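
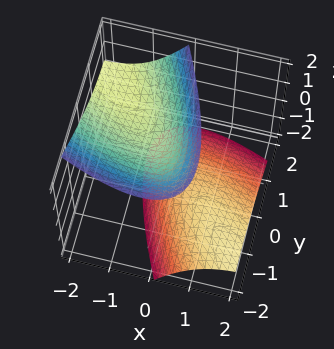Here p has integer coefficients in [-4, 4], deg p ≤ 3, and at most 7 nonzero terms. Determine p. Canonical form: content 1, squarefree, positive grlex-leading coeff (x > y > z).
x^2 + 2*x*y + 2*x*z + y^2 - z^2 + 1

First, I count 2 distinct pieces.
Then, degree: a generic line meets the surface in up to 2 points, so deg p = 2.
Next, from the visible intercepts: the surface avoids every integer y-axis point in the box; among the integer gridlines, it crosses the z-axis at z ∈ {-1, 1}; no x-intercept at any integer in the box.
Finally, together with the visible shape, these determine p as stated.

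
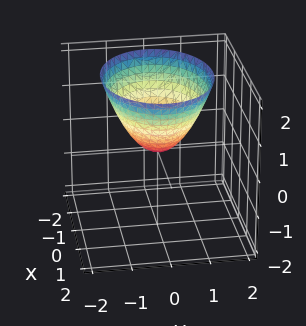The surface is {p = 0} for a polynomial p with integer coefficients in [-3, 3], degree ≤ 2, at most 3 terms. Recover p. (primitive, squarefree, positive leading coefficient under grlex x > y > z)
2*x^2 + 3*y^2 - 3*z

1. Degree: a single bowl opening along one axis; a quadric, so deg p = 2.
2. Symmetries: it's symmetric under y → −y, forcing even powers of y; the x ↦ −x reflection is a symmetry, so x appears only in even powers.
3. Against the integer gridlines: it meets the y-axis at y = 0 (among the integer gridlines); it crosses the z-axis at the gridline z = 0; it meets the x-axis at x = 0 (among the integer gridlines).
4. Matching integer coefficients to the picture gives p.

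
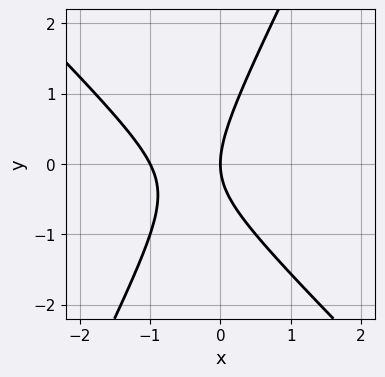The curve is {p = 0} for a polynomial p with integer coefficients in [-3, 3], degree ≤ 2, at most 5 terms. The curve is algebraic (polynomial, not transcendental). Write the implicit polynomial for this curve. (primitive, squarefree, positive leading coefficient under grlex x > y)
2*x^2 + x*y - y^2 + 2*x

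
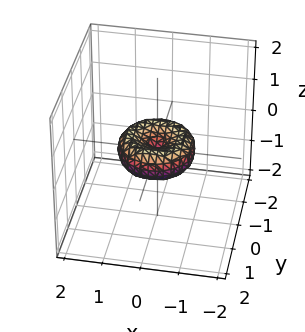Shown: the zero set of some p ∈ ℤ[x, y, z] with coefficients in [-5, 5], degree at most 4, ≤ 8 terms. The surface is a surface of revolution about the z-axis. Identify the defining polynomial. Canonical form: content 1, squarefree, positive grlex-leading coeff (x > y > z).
Degree: the shape is more complex than any degree-3 surface, so deg p = 4.
Symmetries: every cross-section ⟂ z is a circle, so x, y appear only via x² + y².
Reading off the gridlines: the y-axis gridline crossings are at y ∈ {-1, 0, 1}; one z-axis crossing is at z = 0; among the integer gridlines, it crosses the x-axis at x ∈ {-1, 0, 1}.
These observations pin down the coefficients.

2*x^4 + 4*x^2*y^2 + 2*y^4 - 2*x^2 - 2*y^2 + 3*z^2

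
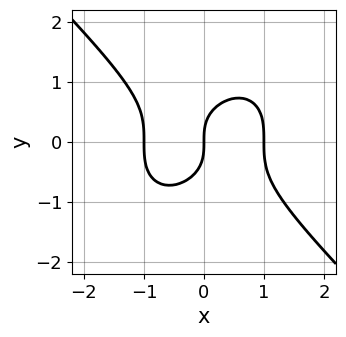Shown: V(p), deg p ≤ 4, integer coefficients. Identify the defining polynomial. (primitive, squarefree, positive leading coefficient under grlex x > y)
x^3 + y^3 - x

(a) The degree is 3 — a generic line meets the curve in up to 3 points.
(b) Checking where it meets the axes: one y-axis crossing is at y = 0; the x-axis gridline crossings are at x ∈ {-1, 0, 1}.
(c) Fitting integer coefficients to these (and the overall shape) gives p.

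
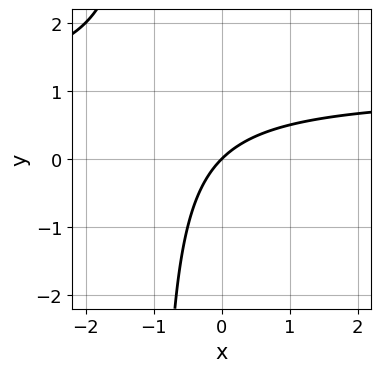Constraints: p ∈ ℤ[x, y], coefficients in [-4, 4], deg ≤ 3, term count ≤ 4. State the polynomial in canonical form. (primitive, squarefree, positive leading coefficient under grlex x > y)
(a) deg p = 2.
(b) Against the integer gridlines: one x-axis crossing is at x = 0; it meets the y-axis at y = 0 (among the integer gridlines).
(c) Assembling these constraints gives the stated polynomial.

x*y - x + y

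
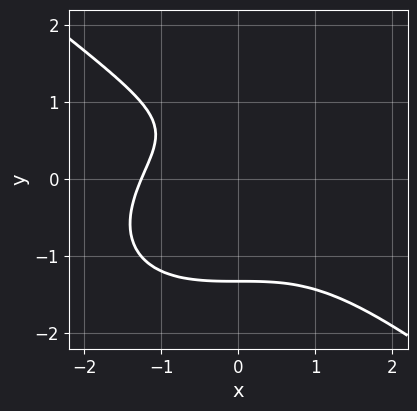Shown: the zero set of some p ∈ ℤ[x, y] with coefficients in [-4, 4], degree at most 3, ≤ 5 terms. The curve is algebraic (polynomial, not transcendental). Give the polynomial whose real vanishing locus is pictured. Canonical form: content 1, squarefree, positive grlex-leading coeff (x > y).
x^3 + 2*y^3 - 2*y + 2

1. The degree is 3 — no degree-2 curve has this shape.
2. Matching integer coefficients to the picture gives p.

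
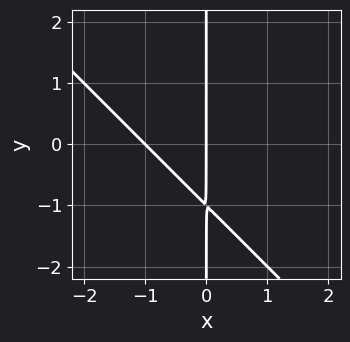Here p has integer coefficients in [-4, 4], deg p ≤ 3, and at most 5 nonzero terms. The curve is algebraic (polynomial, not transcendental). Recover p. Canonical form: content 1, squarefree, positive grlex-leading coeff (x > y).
1. Degree: a generic line meets the curve in up to 2 points, so deg p = 2.
2. Checking where it meets the axes: the x-axis gridline crossings are at x ∈ {-1, 0}; every point of the y-axis in the box is on the curve.
3. Together with the visible shape, these determine p as stated.

x^2 + x*y + x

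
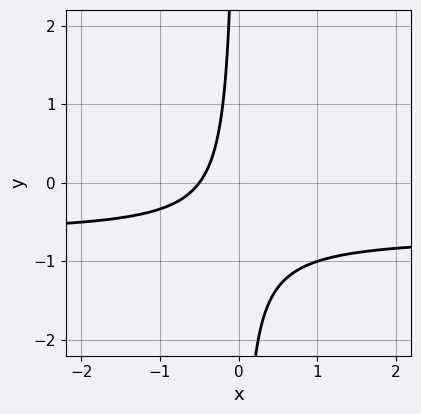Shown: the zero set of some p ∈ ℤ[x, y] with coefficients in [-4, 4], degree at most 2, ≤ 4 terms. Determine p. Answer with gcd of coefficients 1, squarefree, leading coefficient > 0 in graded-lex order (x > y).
3*x*y + 2*x + 1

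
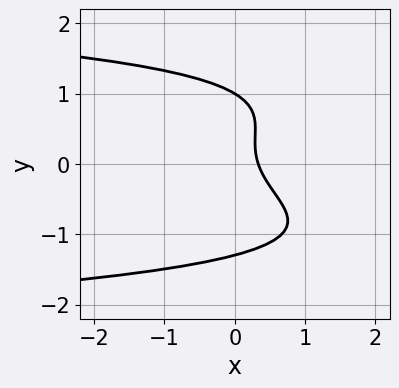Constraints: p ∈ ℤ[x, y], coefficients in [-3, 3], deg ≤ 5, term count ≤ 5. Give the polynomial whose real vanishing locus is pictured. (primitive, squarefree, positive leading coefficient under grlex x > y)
(a) deg p = 4. A generic line meets the curve in up to 4 points.
(b) From the visible intercepts: one y-axis crossing is at y = 1.
(c) Matching integer coefficients to the picture gives p.

2*y^4 - 2*y^2 + 3*x + y - 1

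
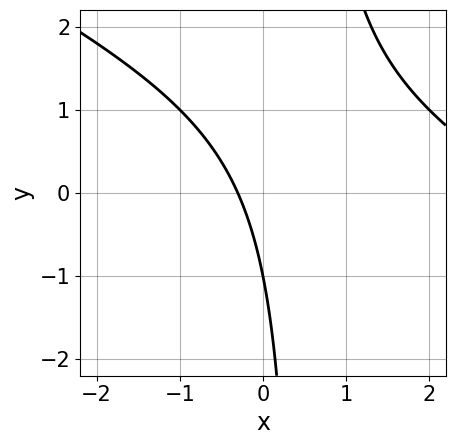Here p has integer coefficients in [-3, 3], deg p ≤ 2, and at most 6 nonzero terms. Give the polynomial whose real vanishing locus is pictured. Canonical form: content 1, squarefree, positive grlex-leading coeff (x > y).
Degree: a generic line meets the curve in up to 2 points, so deg p = 2.
Observable constraints: it meets the y-axis at y = -1 (among the integer gridlines).
The integer polynomial consistent with all of this is the stated p.

x^2 + 2*x*y - 3*x - y - 1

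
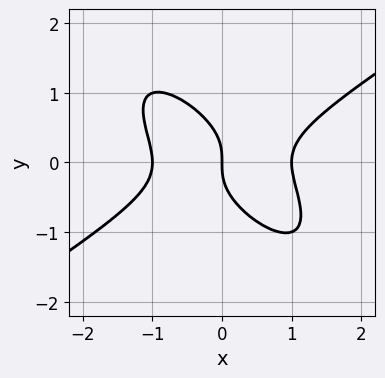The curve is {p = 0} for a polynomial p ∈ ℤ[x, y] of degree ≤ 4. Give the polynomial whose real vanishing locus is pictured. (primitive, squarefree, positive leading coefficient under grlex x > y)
(a) deg p = 3. The shape is more complex than any degree-2 curve.
(b) Observable constraints: among the integer gridlines, it crosses the x-axis at x ∈ {-1, 0, 1}; it meets the y-axis at y = 0 (among the integer gridlines).
(c) Together with the visible shape, these determine p as stated.

2*x^3 - 3*x*y^2 - 3*y^3 - 2*x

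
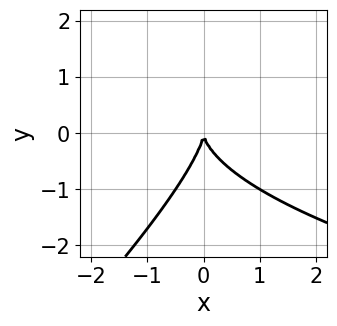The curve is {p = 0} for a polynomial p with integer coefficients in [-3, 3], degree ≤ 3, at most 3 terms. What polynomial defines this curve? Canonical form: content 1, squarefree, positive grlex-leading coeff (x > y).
The degree is 3 — no degree-2 curve has this shape.
Reading off the gridlines: it crosses the y-axis at the gridline y = 0; it crosses the x-axis at the gridline x = 0.
Solving for integer coefficients yields p as stated.

x*y^2 - y^3 - 2*x^2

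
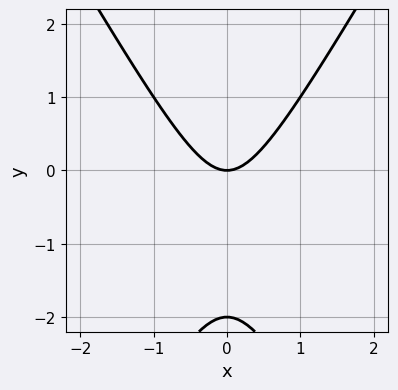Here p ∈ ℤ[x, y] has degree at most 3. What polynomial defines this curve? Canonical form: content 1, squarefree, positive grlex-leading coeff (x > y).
1. deg p = 2. No degree-1 curve has this shape.
2. Symmetries: the x ↦ −x reflection is a symmetry, so x appears only in even powers.
3. From the visible intercepts: it crosses the x-axis at the gridline x = 0; among the integer gridlines, it crosses the y-axis at y ∈ {-2, 0}.
4. Assembling these constraints gives the stated polynomial.

3*x^2 - y^2 - 2*y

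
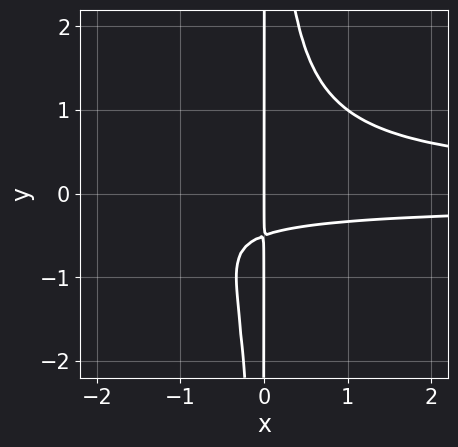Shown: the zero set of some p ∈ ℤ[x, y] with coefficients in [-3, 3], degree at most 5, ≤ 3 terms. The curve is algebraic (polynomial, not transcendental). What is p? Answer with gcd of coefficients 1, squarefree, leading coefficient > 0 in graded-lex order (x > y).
3*x^2*y^2 - 2*x*y - x

First, the degree is 4 — a generic line meets the curve in up to 4 points.
Next, from the visible intercepts: it crosses the x-axis at the gridline x = 0; the visible y-axis segment lies entirely on the curve.
Finally, the integer polynomial consistent with all of this is the stated p.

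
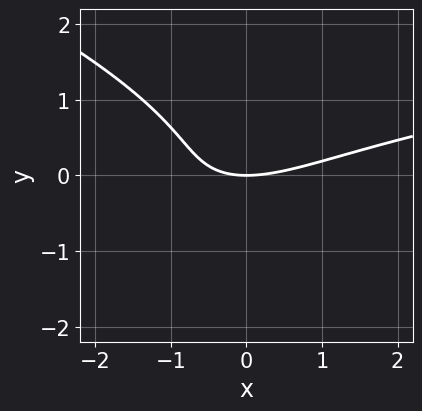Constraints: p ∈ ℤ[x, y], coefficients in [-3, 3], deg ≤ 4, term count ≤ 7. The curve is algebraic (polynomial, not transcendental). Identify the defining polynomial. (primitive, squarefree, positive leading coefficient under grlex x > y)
x*y^2 + 3*y^3 - x^2 + 2*x*y + 3*y

1. Degree: a generic line meets the curve in up to 3 points, so deg p = 3.
2. Reading off the gridlines: one x-axis crossing is at x = 0; it meets the y-axis at y = 0 (among the integer gridlines).
3. These observations pin down the coefficients.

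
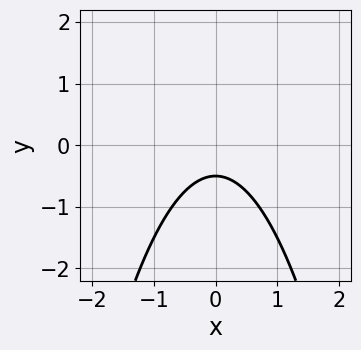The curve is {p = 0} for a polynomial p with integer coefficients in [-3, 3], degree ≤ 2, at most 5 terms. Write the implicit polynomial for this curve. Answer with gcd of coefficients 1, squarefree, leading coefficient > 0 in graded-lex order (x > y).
The degree is 2 — a generic line meets the curve in up to 2 points.
Symmetries: it's symmetric under x → −x, forcing even powers of x.
From the visible intercepts: it misses every integer gridline on the x-axis.
Together with the visible shape, these determine p as stated.

2*x^2 + 2*y + 1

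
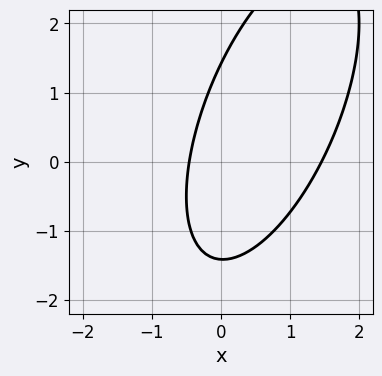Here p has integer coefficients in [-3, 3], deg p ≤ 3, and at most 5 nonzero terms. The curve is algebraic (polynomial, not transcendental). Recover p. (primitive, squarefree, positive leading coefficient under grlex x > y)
(a) deg p = 2. The shape is more complex than any degree-1 curve.
(b) The integer polynomial consistent with all of this is the stated p.

3*x^2 - 2*x*y + y^2 - 3*x - 2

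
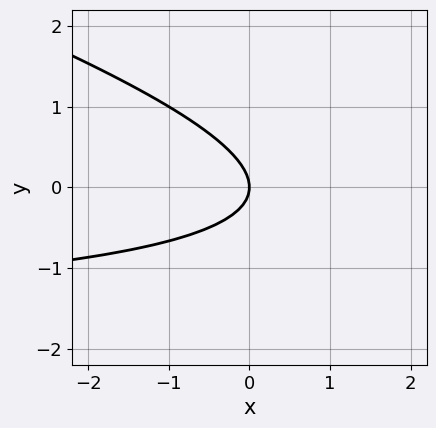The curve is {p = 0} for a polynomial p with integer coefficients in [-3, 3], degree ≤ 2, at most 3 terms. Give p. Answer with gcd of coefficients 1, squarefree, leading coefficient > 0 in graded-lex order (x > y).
x*y + 3*y^2 + 2*x

The degree is 2 — a generic line meets the curve in up to 2 points.
From the visible intercepts: one x-axis crossing is at x = 0; it meets the y-axis at y = 0 (among the integer gridlines).
Putting this together gives p.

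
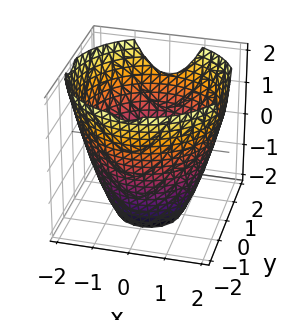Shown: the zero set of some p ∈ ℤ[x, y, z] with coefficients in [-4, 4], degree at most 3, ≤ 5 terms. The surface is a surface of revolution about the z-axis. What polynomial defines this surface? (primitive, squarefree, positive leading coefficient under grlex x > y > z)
(a) The degree is 2 — the shape is more complex than any degree-1 surface.
(b) Symmetries: every cross-section ⟂ z is a circle, so x, y appear only via x² + y².
(c) Against the integer gridlines: a circular section at z = -1 has radius between 1 and 2; the surface avoids every integer z-axis point in the box.
(d) Fitting integer coefficients to these (and the overall shape) gives p.

x^2 + y^2 - z - 3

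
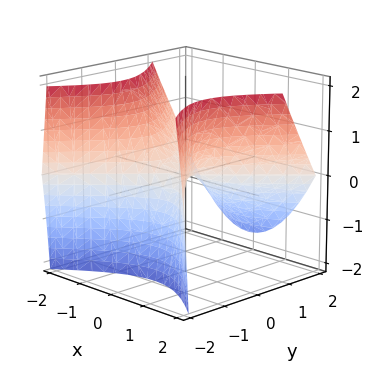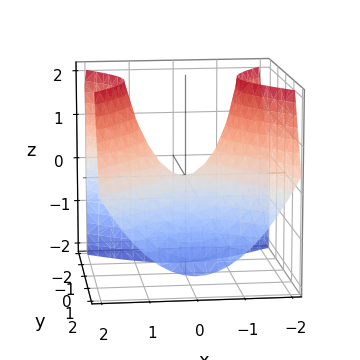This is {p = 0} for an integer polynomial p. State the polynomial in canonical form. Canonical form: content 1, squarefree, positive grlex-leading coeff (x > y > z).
(a) deg p = 2. No degree-1 surface has this shape.
(b) Observable constraints: it meets the z-axis at z = 0 (among the integer gridlines); it meets the x-axis at x = 0 (among the integer gridlines); one y-axis crossing is at y = 0.
(c) Solving for integer coefficients yields p as stated.

3*x^2 - 3*y^2 - 2*y*z - 3*z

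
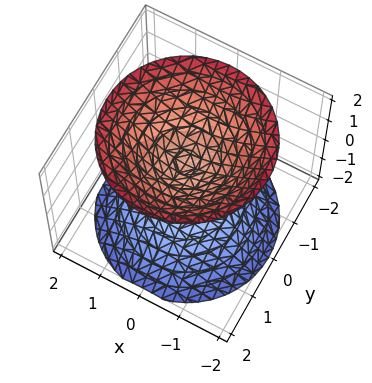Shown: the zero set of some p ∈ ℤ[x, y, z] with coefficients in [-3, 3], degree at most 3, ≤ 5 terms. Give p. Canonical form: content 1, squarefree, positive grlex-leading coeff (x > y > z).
2*x^2 + 2*y^2 - 2*z^2 + 1

(a) There are 2 components. They look like related sheets of one shape, so recover p as a whole.
(b) Degree: a generic line meets the surface in up to 2 points, so deg p = 2.
(c) Symmetries: rotational symmetry about the z-axis ⇒ p depends on x, y only through x² + y².
(d) From the visible intercepts: a circular section at z = -2 has radius between 1 and 2; it misses every integer gridline on the y-axis; the surface avoids every integer x-axis point in the box.
(e) Putting this together gives p.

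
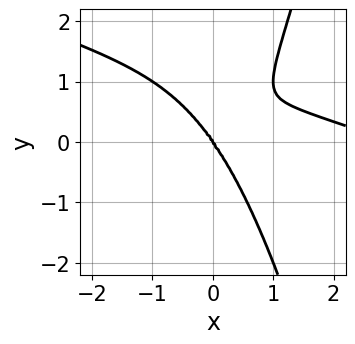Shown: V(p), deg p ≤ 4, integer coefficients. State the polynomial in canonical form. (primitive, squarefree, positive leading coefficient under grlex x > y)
x^4 + 3*x^3*y - 3*x^3 - y^3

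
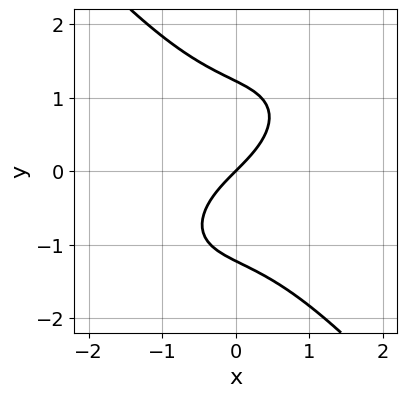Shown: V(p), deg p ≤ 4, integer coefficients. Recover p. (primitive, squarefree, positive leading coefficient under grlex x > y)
1. deg p = 3.
2. Against the integer gridlines: it crosses the x-axis at the gridline x = 0; one y-axis crossing is at y = 0.
3. Fitting integer coefficients to these (and the overall shape) gives p.

2*x^3 - x^2*y + 2*y^3 + 3*x - 3*y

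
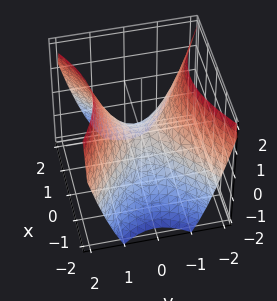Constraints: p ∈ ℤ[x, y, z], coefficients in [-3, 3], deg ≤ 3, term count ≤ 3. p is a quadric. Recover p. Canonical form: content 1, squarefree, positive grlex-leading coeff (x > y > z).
Degree: a hyperbolic paraboloid; a quadric, so deg p = 2.
Symmetries: it's symmetric under x → −x, forcing even powers of x; it's symmetric under y → −y, forcing even powers of y.
From the visible intercepts: one y-axis crossing is at y = 0; one z-axis crossing is at z = 0; it meets the x-axis at x = 0 (among the integer gridlines).
Solving for integer coefficients yields p as stated.

2*x^2 - 3*y^2 + 3*z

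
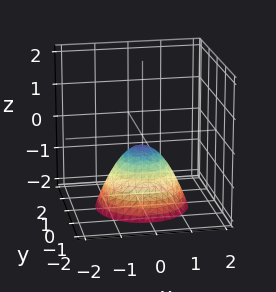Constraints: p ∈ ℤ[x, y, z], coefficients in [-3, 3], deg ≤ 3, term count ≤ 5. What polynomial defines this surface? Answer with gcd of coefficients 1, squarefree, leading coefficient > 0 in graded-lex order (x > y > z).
3*x^2 + 3*y^2 + 3*z + 1

deg p = 2.
By symmetry, the z-axis is an axis of rotation, so x and y enter only as x² + y².
Checking where it meets the axes: a circular section at z = -2 has radius between 1 and 2; it misses every integer gridline on the y-axis; the surface avoids every integer x-axis point in the box.
Matching integer coefficients to the picture gives p.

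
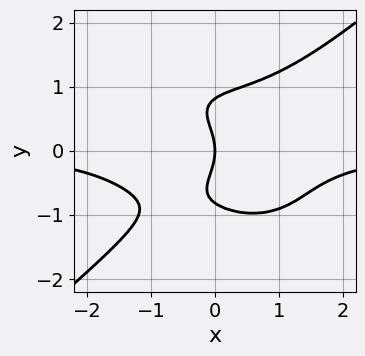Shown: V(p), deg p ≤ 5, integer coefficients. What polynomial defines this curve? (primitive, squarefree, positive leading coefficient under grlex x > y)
2*x^3*y - 3*y^4 - x*y^2 + 2*y^2 + 3*x

(a) Degree: the shape is more complex than any degree-3 curve, so deg p = 4.
(b) Observable constraints: it meets the y-axis at y = 0 (among the integer gridlines); it meets the x-axis at x = 0 (among the integer gridlines).
(c) Assembling these constraints gives the stated polynomial.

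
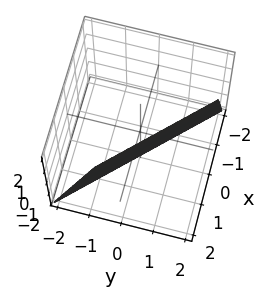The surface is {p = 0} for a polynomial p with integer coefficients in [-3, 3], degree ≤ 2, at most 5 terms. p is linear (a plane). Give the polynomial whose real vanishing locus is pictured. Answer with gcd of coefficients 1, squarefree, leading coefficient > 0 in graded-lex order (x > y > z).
(a) The degree is 1 — the surface is flat (a plane).
(b) Reading off the gridlines: it crosses the z-axis at the gridline z = -2.
(c) Putting this together gives p.

3*x + 3*y - z - 2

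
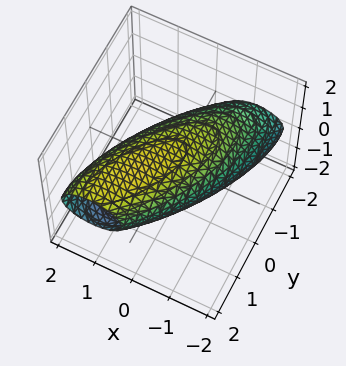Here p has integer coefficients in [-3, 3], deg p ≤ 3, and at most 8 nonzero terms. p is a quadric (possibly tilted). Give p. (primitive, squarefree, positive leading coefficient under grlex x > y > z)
2*x^2 - 2*x*y + y^2 - y*z + 3*z^2 - 3

(a) deg p = 2. No degree-1 surface has this shape.
(b) Observable constraints: among the integer gridlines, it crosses the z-axis at z ∈ {-1, 1}.
(c) Putting this together gives p.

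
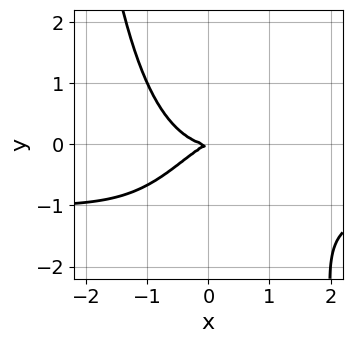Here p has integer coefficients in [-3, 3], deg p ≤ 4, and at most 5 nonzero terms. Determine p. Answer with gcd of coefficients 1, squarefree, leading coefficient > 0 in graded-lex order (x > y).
First, the degree is 4 — a generic line meets the curve in up to 4 points.
Then, from the visible intercepts: it crosses the x-axis at the gridline x = 0; it crosses the y-axis at the gridline y = 0.
Finally, solving for integer coefficients yields p as stated.

2*x^3*y + 2*x^3 - x*y + 3*y^2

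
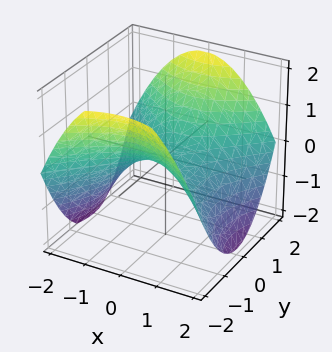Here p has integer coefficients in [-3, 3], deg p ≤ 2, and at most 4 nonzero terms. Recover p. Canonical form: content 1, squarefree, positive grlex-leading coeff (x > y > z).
1. deg p = 2. A saddle surface; a quadric.
2. Symmetries: it's symmetric under x → −x, forcing even powers of x; it's symmetric under y → −y, forcing even powers of y.
3. Checking where it meets the axes: one z-axis crossing is at z = 0; it meets the x-axis at x = 0 (among the integer gridlines); it meets the y-axis at y = 0 (among the integer gridlines).
4. The integer polynomial consistent with all of this is the stated p.

x^2 - y^2 + 2*z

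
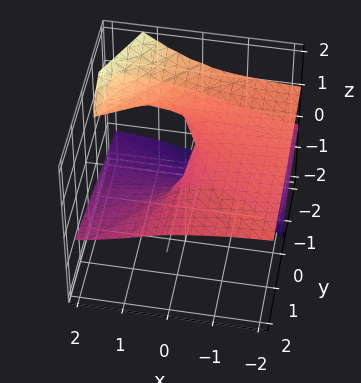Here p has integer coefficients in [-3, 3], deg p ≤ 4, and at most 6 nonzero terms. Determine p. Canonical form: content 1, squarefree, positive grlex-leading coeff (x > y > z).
3*x*z^2 - 3*z^3 - 3*y*z - 2*x + y

(a) The degree is 3 — a generic line meets the surface in up to 3 points.
(b) Checking where it meets the axes: it meets the x-axis at x = 0 (among the integer gridlines); it meets the y-axis at y = 0 (among the integer gridlines); it meets the z-axis at z = 0 (among the integer gridlines).
(c) Putting this together gives p.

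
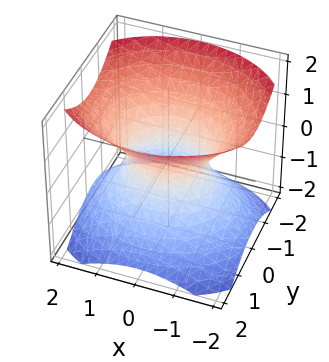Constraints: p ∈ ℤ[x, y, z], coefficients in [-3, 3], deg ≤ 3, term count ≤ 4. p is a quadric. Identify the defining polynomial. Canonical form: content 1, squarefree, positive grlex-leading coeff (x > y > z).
(a) deg p = 2. An hourglass — one-sheet hyperboloid; a quadric.
(b) Symmetries: it's symmetric under x → −x, forcing even powers of x; the z ↦ −z reflection is a symmetry, so z appears only in even powers; it's symmetric under y → −y, forcing even powers of y.
(c) Observable constraints: the surface avoids every integer z-axis point in the box; the x-axis gridline crossings are at x ∈ {-1, 1}.
(d) Fitting integer coefficients to these (and the overall shape) gives p.

2*x^2 + 3*y^2 - 3*z^2 - 2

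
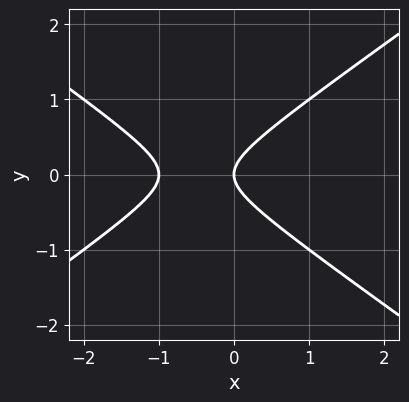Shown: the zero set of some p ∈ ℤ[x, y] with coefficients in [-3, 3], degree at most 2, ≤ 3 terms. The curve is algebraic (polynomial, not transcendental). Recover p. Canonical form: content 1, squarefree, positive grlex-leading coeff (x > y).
First, the degree is 2 — no degree-1 curve has this shape.
Then, symmetries: mirror symmetry y ↦ −y ⇒ only even powers of y.
Next, observable constraints: among the integer gridlines, it crosses the x-axis at x ∈ {-1, 0}; it crosses the y-axis at the gridline y = 0.
Finally, putting this together gives p.

x^2 - 2*y^2 + x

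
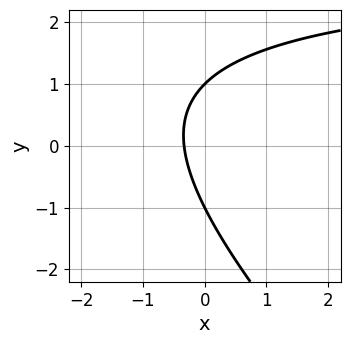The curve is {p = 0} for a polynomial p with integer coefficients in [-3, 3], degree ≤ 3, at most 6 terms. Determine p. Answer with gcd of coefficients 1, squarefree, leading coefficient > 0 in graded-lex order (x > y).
x*y + y^2 - 3*x - 1

(a) deg p = 2.
(b) Checking where it meets the axes: among the integer gridlines, it crosses the y-axis at y ∈ {-1, 1}.
(c) Fitting integer coefficients to these (and the overall shape) gives p.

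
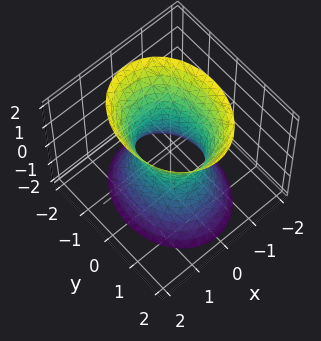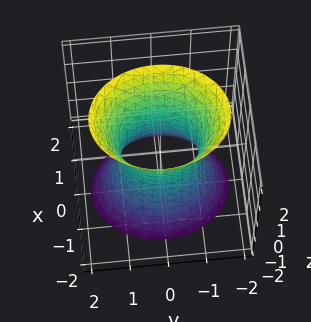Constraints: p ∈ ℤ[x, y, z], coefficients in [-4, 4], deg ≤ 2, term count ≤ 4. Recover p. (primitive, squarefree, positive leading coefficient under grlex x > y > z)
(a) The degree is 2 — an hourglass — one-sheet hyperboloid; a quadric.
(b) Symmetries: mirror symmetry z ↦ −z ⇒ only even powers of z; the x ↦ −x reflection is a symmetry, so x appears only in even powers; the y ↦ −y reflection is a symmetry, so y appears only in even powers.
(c) Checking where it meets the axes: among the integer gridlines, it crosses the y-axis at y ∈ {-1, 1}; it misses every integer gridline on the z-axis.
(d) Matching integer coefficients to the picture gives p.

3*x^2 + 2*y^2 - z^2 - 2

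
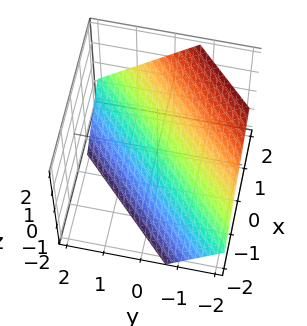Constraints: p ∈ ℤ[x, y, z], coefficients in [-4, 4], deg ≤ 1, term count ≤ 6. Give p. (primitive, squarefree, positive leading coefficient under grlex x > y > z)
3*x - 3*y - 3*z - 2

1. deg p = 1.
2. Solving for integer coefficients yields p as stated.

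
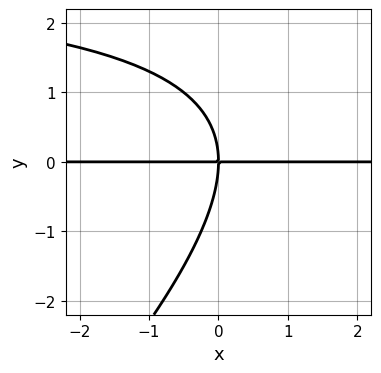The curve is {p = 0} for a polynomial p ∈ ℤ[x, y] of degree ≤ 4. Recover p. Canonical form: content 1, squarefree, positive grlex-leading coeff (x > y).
(a) The degree is 3 — no degree-2 curve has this shape.
(b) From the axis intercepts and sections: it meets the y-axis at y = 0 (among the integer gridlines); every point of the x-axis in the box is on the curve.
(c) Assembling these constraints gives the stated polynomial.

x*y^2 - y^3 - 3*x*y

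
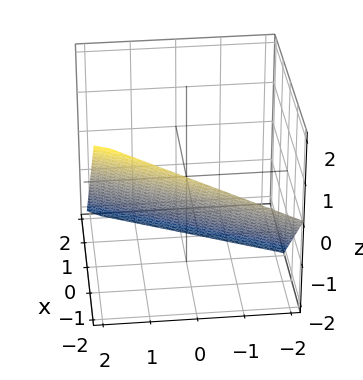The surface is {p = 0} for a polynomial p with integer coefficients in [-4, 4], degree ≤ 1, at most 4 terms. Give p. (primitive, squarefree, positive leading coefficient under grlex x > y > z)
(a) deg p = 1. The surface is flat (a plane).
(b) From the axis intercepts and sections: one y-axis crossing is at y = 2; it meets the x-axis at x = -1 (among the integer gridlines).
(c) These observations pin down the coefficients. Check: (0, 0, -1) on the z-axis lies on the surface, and p(0, 0, -1) = 0. ✓

2*x - y + 2*z + 2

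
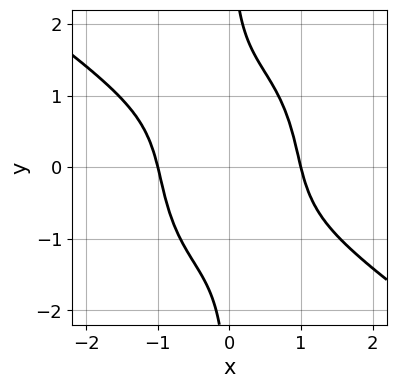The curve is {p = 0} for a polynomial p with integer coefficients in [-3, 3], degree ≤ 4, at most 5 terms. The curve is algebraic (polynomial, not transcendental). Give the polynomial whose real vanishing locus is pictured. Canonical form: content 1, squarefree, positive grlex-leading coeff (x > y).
3*x^4 + 3*x^3*y + 2*x*y^3 - 3

deg p = 4. A generic line meets the curve in up to 4 points.
Checking where it meets the axes: among the integer gridlines, it crosses the x-axis at x ∈ {-1, 1}; no y-intercept at any integer in the box.
Together with the visible shape, these determine p as stated.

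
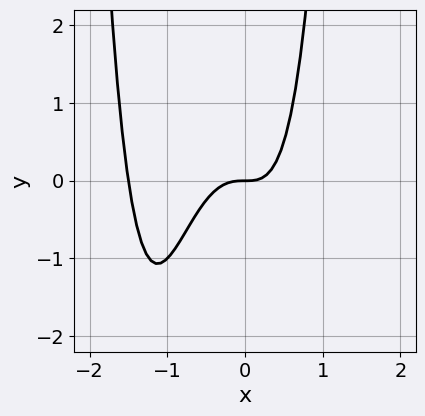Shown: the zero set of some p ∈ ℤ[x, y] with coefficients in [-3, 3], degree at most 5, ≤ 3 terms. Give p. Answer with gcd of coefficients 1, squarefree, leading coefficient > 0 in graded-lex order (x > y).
(a) Degree: the shape is more complex than any degree-3 curve, so deg p = 4.
(b) Against the integer gridlines: it crosses the y-axis at the gridline y = 0; it meets the x-axis at x = 0 (among the integer gridlines).
(c) Together with the visible shape, these determine p as stated.

2*x^4 + 3*x^3 - y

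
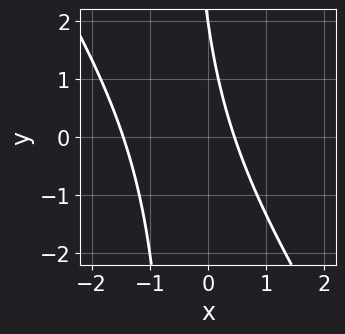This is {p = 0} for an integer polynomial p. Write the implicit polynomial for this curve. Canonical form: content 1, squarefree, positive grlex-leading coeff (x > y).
The degree is 2 — no degree-1 curve has this shape.
Reading off the gridlines: it meets the y-axis at y = 2 (among the integer gridlines).
Solving for integer coefficients yields p as stated.

3*x^2 + 2*x*y + 3*x + y - 2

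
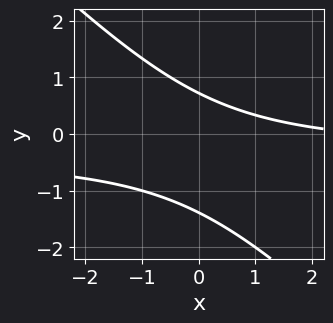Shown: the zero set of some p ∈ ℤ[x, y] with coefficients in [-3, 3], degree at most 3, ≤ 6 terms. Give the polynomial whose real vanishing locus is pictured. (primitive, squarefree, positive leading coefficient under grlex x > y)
1. Degree: a generic line meets the curve in up to 2 points, so deg p = 2.
2. Reading off the gridlines: no x-intercept at any integer in the box.
3. Matching integer coefficients to the picture gives p.

3*x*y + 3*y^2 + x + 2*y - 3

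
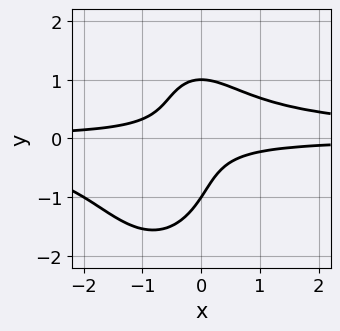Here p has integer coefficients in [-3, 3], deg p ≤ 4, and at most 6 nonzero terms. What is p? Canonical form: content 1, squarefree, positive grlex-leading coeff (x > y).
(a) The degree is 4 — the shape is more complex than any degree-3 curve.
(b) Against the integer gridlines: the curve avoids every integer x-axis point in the box; among the integer gridlines, it crosses the y-axis at y ∈ {-1, 1}.
(c) The integer polynomial consistent with all of this is the stated p.

3*x^2*y^2 + y^4 + 3*x*y^2 - 3*x*y - 1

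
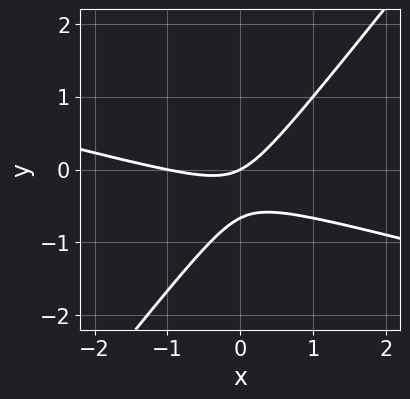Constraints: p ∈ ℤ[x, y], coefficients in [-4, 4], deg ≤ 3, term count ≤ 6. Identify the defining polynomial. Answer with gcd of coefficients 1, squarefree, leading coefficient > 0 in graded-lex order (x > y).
x^2 + 3*x*y - 3*y^2 + x - 2*y

(a) Degree: the shape is more complex than any degree-1 curve, so deg p = 2.
(b) From the axis intercepts and sections: it meets the y-axis at y = 0 (among the integer gridlines); among the integer gridlines, it crosses the x-axis at x ∈ {-1, 0}.
(c) Fitting integer coefficients to these (and the overall shape) gives p.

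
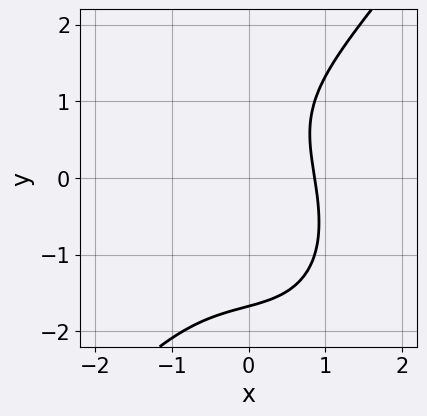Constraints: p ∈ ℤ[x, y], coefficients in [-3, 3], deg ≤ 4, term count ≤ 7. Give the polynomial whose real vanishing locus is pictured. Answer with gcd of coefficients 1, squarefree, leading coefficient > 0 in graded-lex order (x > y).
2*x^3 - y^3 + 2*x + y - 3

First, the degree is 3 — no degree-2 curve has this shape.
Finally, matching integer coefficients to the picture gives p.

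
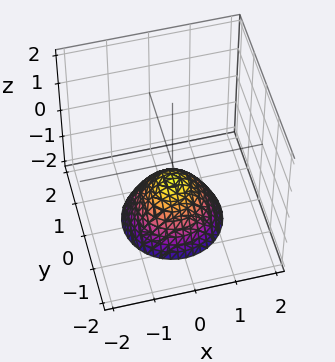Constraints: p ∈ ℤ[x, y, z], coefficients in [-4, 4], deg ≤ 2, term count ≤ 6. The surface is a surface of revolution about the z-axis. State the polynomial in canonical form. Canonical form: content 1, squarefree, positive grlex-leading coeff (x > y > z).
1. Degree: a generic line meets the surface in up to 2 points, so deg p = 2.
2. Symmetries: the surface is invariant under rotation about z: p = q(x² + y², z).
3. Observable constraints: no y-intercept at any integer in the box; the surface avoids every integer x-axis point in the box.
4. Matching integer coefficients to the picture gives p.

3*x^2 + 3*y^2 + 3*z + 2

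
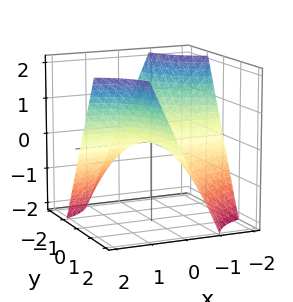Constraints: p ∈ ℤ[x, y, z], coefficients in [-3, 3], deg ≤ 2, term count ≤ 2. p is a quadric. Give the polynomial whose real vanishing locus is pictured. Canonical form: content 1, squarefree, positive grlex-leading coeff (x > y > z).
x*y - z

Degree: a hyperbolic paraboloid; a quadric, so deg p = 2.
From the visible intercepts: every point of the x-axis in the box is on the surface; every point of the y-axis in the box is on the surface; it meets the z-axis at z = 0 (among the integer gridlines).
Matching integer coefficients to the picture gives p.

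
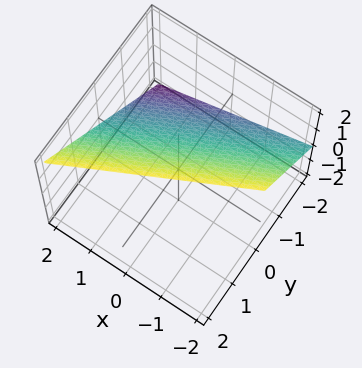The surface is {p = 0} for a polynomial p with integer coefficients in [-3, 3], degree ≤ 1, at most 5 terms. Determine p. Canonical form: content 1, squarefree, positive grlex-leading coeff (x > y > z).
First, deg p = 1. The surface is flat (a plane).
Then, observable constraints: one y-axis crossing is at y = -1; one x-axis crossing is at x = 2; one z-axis crossing is at z = 1.
Finally, the integer polynomial consistent with all of this is the stated p.

x - 2*y + 2*z - 2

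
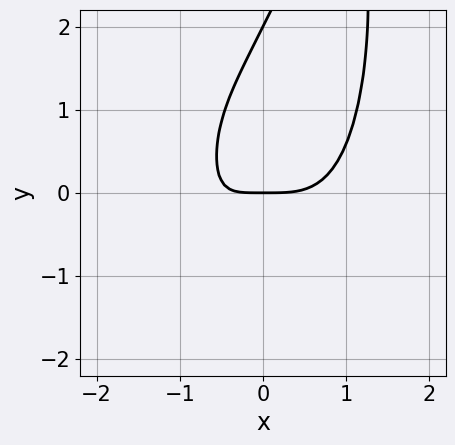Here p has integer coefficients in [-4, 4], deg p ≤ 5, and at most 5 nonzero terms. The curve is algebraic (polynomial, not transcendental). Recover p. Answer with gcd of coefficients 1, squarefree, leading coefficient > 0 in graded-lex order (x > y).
2*x^4 - 2*x*y + y^2 - 2*y

First, degree: the shape is more complex than any degree-3 curve, so deg p = 4.
Then, from the axis intercepts and sections: the y-axis gridline crossings are at y ∈ {0, 2}; it crosses the x-axis at the gridline x = 0.
Finally, solving for integer coefficients yields p as stated.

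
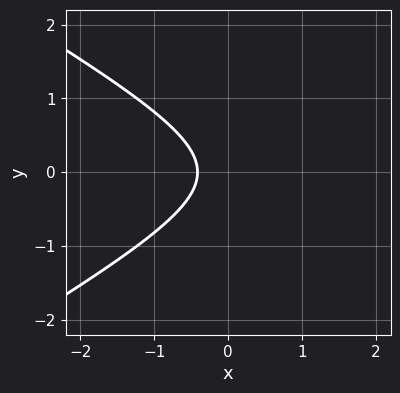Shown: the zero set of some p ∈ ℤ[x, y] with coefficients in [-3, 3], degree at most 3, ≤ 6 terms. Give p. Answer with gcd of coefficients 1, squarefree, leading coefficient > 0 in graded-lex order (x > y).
First, the degree is 2 — the shape is more complex than any degree-1 curve.
Next, symmetries: it's symmetric under y → −y, forcing even powers of y.
Then, from the axis intercepts and sections: it misses every integer gridline on the y-axis.
Finally, solving for integer coefficients yields p as stated.

x^2 - 3*y^2 - 2*x - 1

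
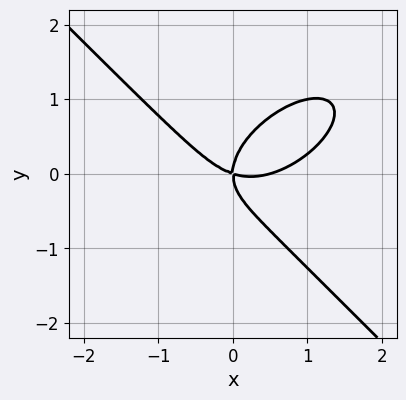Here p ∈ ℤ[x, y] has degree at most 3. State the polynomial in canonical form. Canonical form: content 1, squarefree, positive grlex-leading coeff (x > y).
2*x^3 - x^2*y + 3*y^3 - x^2 - 3*x*y

(a) Degree: a generic line meets the curve in up to 3 points, so deg p = 3.
(b) Observable constraints: it meets the x-axis at x = 0 (among the integer gridlines); it crosses the y-axis at the gridline y = 0.
(c) The integer polynomial consistent with all of this is the stated p.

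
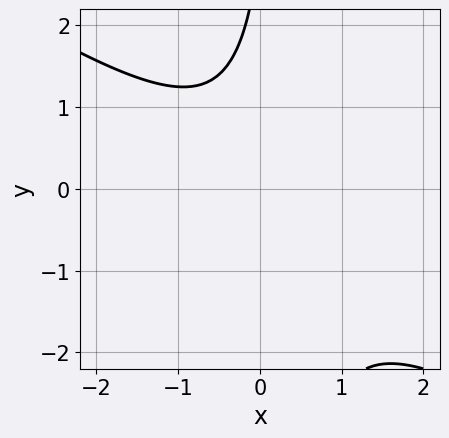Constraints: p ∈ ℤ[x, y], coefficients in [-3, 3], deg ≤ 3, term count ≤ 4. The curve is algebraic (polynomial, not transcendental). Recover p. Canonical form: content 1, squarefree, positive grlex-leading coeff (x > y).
First, degree: no degree-1 curve has this shape, so deg p = 2.
Then, against the integer gridlines: no x-intercept at any integer in the box; it misses every integer gridline on the y-axis.
Finally, putting this together gives p.

2*x^2 + 3*x*y - y + 3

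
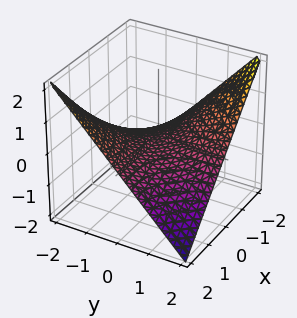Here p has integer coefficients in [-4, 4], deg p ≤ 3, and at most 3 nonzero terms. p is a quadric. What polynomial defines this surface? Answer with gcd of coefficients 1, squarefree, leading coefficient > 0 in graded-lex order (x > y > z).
1. deg p = 2. A saddle surface; a quadric.
2. Checking where it meets the axes: it meets the z-axis at z = 0 (among the integer gridlines); the visible x-axis segment lies entirely on the surface; every point of the y-axis in the box is on the surface.
3. Assembling these constraints gives the stated polynomial.

x*y + 2*z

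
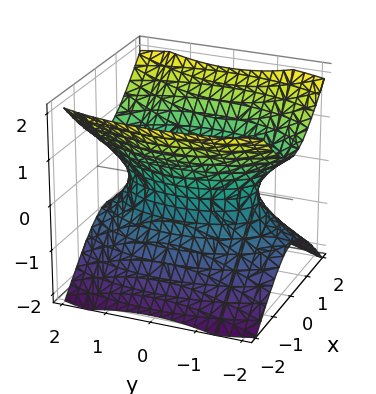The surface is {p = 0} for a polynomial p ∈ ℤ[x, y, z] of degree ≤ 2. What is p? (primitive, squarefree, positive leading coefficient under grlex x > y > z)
(a) The degree is 2 — an hourglass — one-sheet hyperboloid; a quadric.
(b) Symmetries: mirror symmetry x ↦ −x ⇒ only even powers of x; the y ↦ −y reflection is a symmetry, so y appears only in even powers; it's symmetric under z → −z, forcing even powers of z.
(c) Against the integer gridlines: the surface avoids every integer z-axis point in the box.
(d) Solving for integer coefficients yields p as stated.

3*x^2 + y^2 - 3*z^2 - 2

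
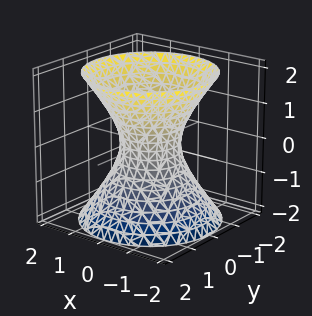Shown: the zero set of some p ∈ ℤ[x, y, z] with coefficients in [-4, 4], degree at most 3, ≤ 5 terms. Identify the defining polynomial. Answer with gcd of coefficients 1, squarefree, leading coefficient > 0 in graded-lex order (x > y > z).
3*x^2 + 3*y^2 - 2*z^2 - 2

1. Degree: an hourglass — one-sheet hyperboloid; a quadric, so deg p = 2.
2. Symmetry: the surface is invariant under rotation about z: p = q(x² + y², z); it's symmetric under z → −z, forcing even powers of z.
3. Observable constraints: a circular section at z = -1 has radius between 1 and 2; it misses every integer gridline on the z-axis.
4. Matching integer coefficients to the picture gives p.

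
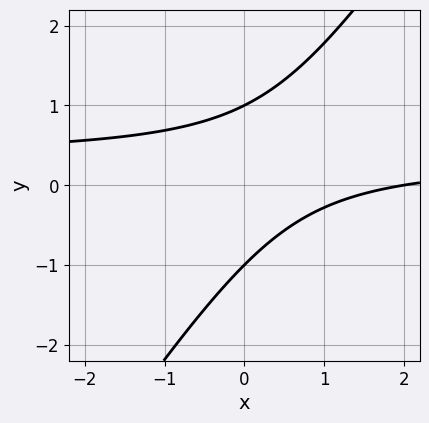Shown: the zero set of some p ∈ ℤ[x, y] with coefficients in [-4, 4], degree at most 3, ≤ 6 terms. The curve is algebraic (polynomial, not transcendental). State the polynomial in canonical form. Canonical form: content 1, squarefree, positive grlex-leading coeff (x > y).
(a) deg p = 2. A generic line meets the curve in up to 2 points.
(b) Reading off the gridlines: among the integer gridlines, it crosses the y-axis at y ∈ {-1, 1}; one x-axis crossing is at x = 2.
(c) These observations pin down the coefficients.

3*x*y - 2*y^2 - x + 2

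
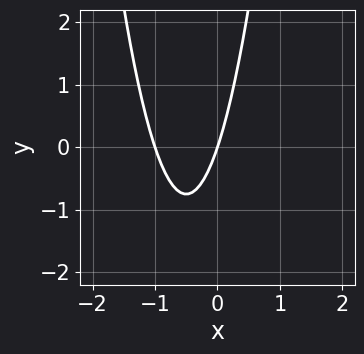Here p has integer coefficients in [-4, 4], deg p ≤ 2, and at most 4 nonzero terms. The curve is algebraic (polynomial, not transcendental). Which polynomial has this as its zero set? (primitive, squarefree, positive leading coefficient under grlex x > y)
3*x^2 + 3*x - y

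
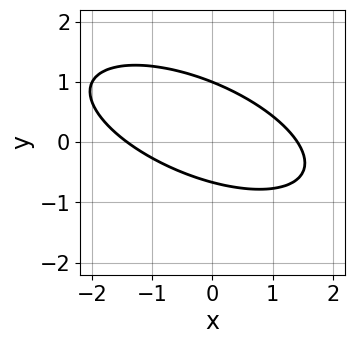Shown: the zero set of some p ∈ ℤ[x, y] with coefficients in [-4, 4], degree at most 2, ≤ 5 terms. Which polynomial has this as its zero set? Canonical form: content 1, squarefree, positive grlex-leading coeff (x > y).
x^2 + 2*x*y + 3*y^2 - y - 2

1. The degree is 2 — a generic line meets the curve in up to 2 points.
2. From the axis intercepts and sections: one y-axis crossing is at y = 1.
3. These observations pin down the coefficients.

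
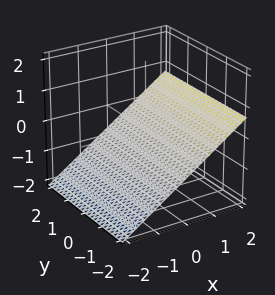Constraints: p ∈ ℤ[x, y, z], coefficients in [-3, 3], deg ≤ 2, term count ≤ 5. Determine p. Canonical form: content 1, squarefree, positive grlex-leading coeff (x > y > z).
2*x - 3*z - 2

Degree: every cross-section is a straight line — this is a plane, so deg p = 1.
Checking where it meets the axes: it meets the x-axis at x = 1 (among the integer gridlines); no y-intercept at any integer in the box.
The integer polynomial consistent with all of this is the stated p.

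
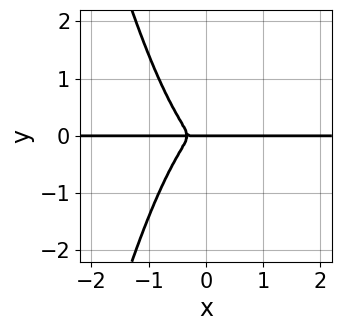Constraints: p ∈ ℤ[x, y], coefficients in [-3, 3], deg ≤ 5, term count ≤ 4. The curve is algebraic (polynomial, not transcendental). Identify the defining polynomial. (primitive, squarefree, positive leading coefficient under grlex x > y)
3*x^3*y + x^2*y + y^3

1. The degree is 4 — a generic line meets the curve in up to 4 points.
2. Checking where it meets the axes: every point of the x-axis in the box is on the curve; it crosses the y-axis at the gridline y = 0.
3. The integer polynomial consistent with all of this is the stated p.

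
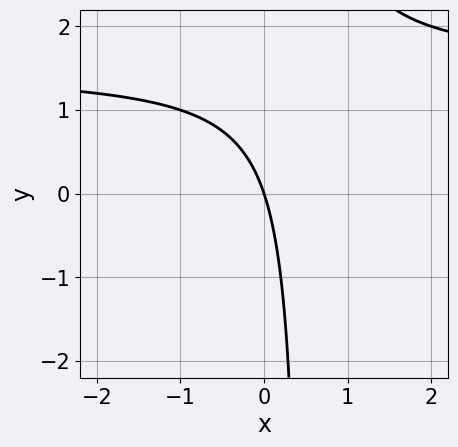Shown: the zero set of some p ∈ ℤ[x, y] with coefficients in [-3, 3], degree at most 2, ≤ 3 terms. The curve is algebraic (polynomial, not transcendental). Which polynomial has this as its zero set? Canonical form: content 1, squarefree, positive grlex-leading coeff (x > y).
The degree is 2 — the shape is more complex than any degree-1 curve.
Checking where it meets the axes: it crosses the y-axis at the gridline y = 0; one x-axis crossing is at x = 0.
These observations pin down the coefficients.

2*x*y - 3*x - y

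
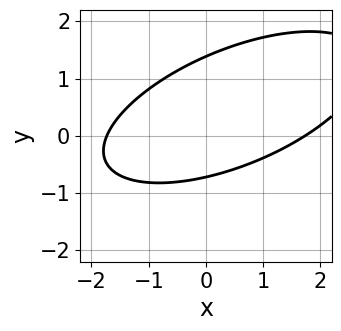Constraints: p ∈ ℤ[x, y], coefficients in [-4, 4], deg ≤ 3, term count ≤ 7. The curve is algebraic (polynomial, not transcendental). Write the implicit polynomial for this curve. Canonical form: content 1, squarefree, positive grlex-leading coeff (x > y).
x^2 - 2*x*y + 3*y^2 - 2*y - 3

(a) Degree: a generic line meets the curve in up to 2 points, so deg p = 2.
(b) The integer polynomial consistent with all of this is the stated p.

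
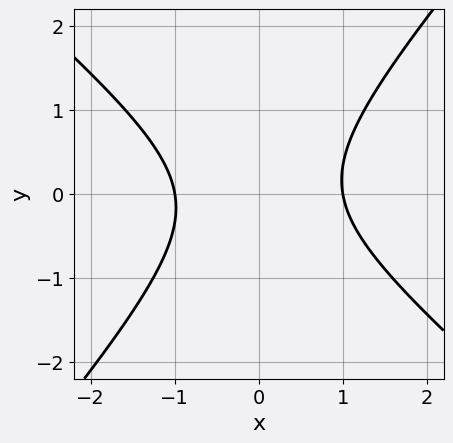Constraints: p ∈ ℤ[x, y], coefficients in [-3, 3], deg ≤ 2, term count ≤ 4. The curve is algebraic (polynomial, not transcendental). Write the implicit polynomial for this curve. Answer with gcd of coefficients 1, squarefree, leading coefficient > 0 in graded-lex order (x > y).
First, degree: the shape is more complex than any degree-1 curve, so deg p = 2.
Then, observable constraints: among the integer gridlines, it crosses the x-axis at x ∈ {-1, 1}; it misses every integer gridline on the y-axis.
Finally, solving for integer coefficients yields p as stated.

3*x^2 + x*y - 3*y^2 - 3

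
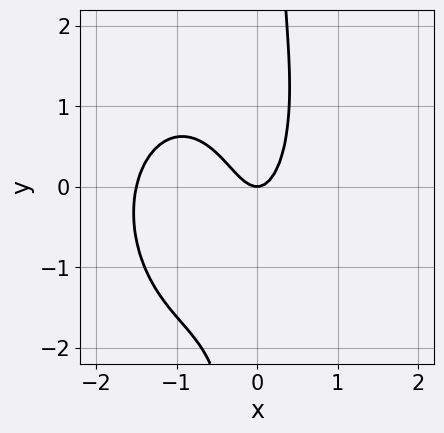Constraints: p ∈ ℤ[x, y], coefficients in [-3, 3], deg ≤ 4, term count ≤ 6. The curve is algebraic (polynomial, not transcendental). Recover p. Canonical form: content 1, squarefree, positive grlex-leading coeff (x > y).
First, the degree is 3 — no degree-2 curve has this shape.
Then, from the axis intercepts and sections: it meets the y-axis at y = 0 (among the integer gridlines); one x-axis crossing is at x = 0.
Finally, matching integer coefficients to the picture gives p.

2*x^3 + x*y^2 + 3*x^2 - y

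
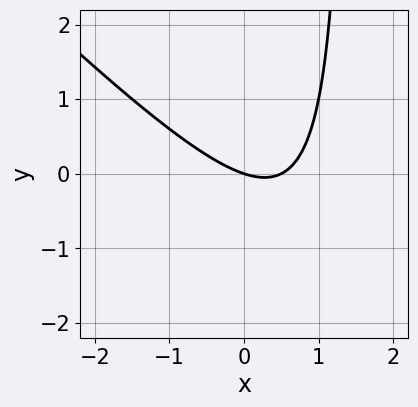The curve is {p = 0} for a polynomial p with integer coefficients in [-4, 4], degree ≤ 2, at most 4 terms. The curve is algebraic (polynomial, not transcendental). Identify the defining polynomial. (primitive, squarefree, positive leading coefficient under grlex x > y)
2*x^2 + 2*x*y - x - 3*y

The degree is 2 — the shape is more complex than any degree-1 curve.
Reading off the gridlines: it crosses the x-axis at the gridline x = 0; it meets the y-axis at y = 0 (among the integer gridlines).
Putting this together gives p.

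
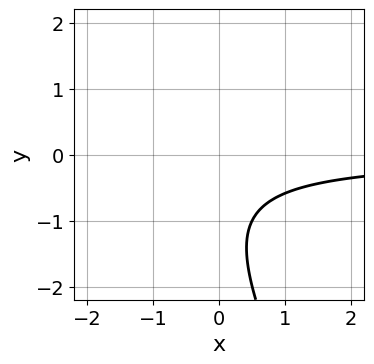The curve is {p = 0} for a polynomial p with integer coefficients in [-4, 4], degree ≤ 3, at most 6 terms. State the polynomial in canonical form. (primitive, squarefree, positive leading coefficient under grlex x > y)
2*x*y + y^2 + 2*y + 2

1. Degree: a generic line meets the curve in up to 2 points, so deg p = 2.
2. Observable constraints: it misses every integer gridline on the y-axis; it misses every integer gridline on the x-axis.
3. Solving for integer coefficients yields p as stated.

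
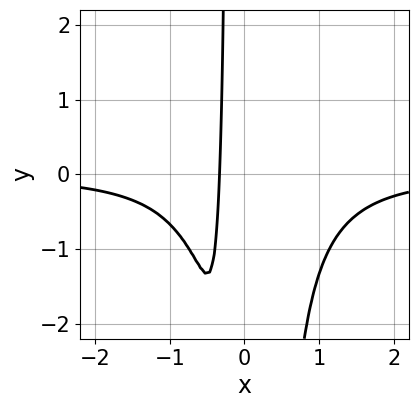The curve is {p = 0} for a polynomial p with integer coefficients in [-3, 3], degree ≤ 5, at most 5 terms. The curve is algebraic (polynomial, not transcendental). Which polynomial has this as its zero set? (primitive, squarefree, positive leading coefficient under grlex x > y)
3*x^3*y + 3*x + 1

First, degree: a generic line meets the curve in up to 4 points, so deg p = 4.
Then, from the axis intercepts and sections: it misses every integer gridline on the y-axis.
Finally, putting this together gives p.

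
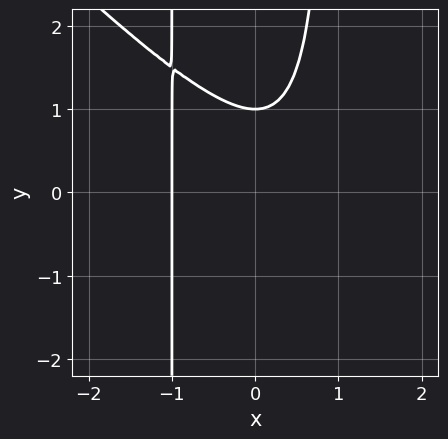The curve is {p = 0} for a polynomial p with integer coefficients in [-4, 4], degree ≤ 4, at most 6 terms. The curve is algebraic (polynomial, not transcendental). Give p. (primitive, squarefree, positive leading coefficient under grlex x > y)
deg p = 3. The shape is more complex than any degree-2 curve.
Checking where it meets the axes: it meets the y-axis at y = 1 (among the integer gridlines); it crosses the x-axis at the gridline x = -1.
Solving for integer coefficients yields p as stated.

x^3 + x^2*y - y + 1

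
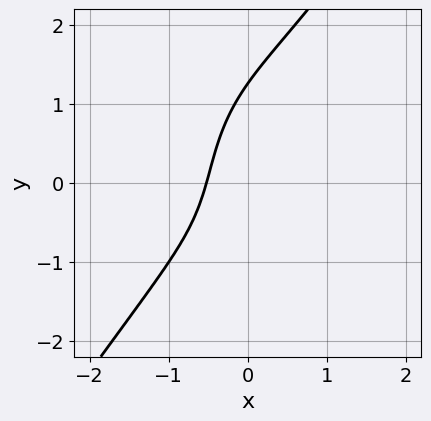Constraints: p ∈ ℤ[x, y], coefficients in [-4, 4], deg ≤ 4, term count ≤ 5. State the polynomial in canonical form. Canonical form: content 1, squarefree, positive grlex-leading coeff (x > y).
The degree is 3 — no degree-2 curve has this shape.
Putting this together gives p.

3*x^3 - y^3 + 3*x*y + 3*x + 2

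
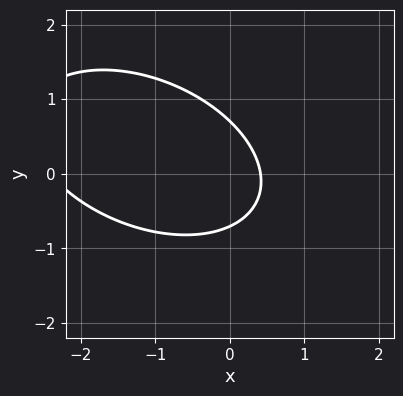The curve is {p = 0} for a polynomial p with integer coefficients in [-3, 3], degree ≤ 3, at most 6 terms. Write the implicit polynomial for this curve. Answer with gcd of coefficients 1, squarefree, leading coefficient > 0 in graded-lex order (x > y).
x^2 + x*y + 2*y^2 + 2*x - 1

1. Degree: a generic line meets the curve in up to 2 points, so deg p = 2.
2. The integer polynomial consistent with all of this is the stated p.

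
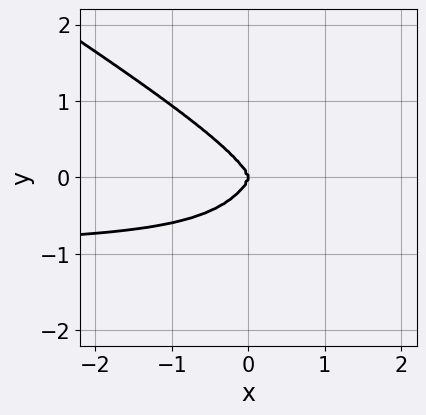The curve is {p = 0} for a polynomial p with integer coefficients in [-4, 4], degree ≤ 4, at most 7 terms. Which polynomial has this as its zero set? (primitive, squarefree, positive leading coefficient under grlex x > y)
3*x^3*y + 3*x^2*y^2 - x*y^3 + 3*y^4 + 3*x^3

First, degree: a generic line meets the curve in up to 4 points, so deg p = 4.
Then, reading off the gridlines: it crosses the x-axis at the gridline x = 0; it meets the y-axis at y = 0 (among the integer gridlines).
Finally, fitting integer coefficients to these (and the overall shape) gives p.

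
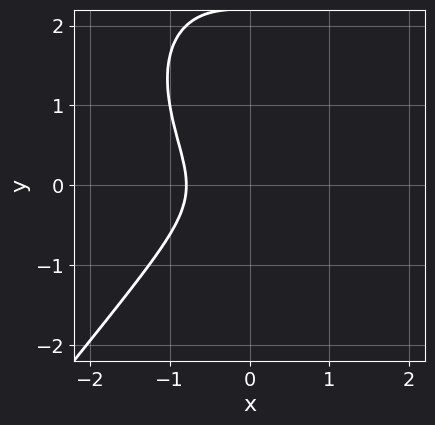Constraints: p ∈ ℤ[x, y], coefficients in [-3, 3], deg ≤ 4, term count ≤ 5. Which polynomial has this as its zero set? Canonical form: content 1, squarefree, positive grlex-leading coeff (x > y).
(a) deg p = 3. A generic line meets the curve in up to 3 points.
(b) Reading off the gridlines: no y-intercept at any integer in the box.
(c) Fitting integer coefficients to these (and the overall shape) gives p.

2*x^3 - y^3 + 2*y^2 + 1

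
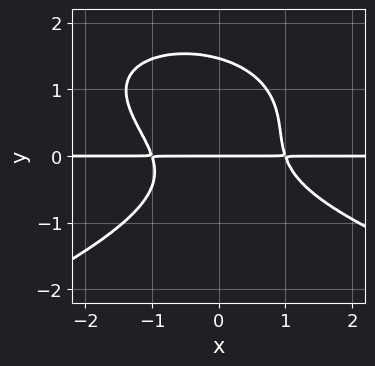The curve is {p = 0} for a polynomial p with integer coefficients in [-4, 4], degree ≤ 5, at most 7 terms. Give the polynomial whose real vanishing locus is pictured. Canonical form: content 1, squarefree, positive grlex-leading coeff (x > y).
1. Degree: the shape is more complex than any degree-3 curve, so deg p = 4.
2. From the visible intercepts: one y-axis crossing is at y = 0; every point of the x-axis in the box is on the curve.
3. The integer polynomial consistent with all of this is the stated p.

3*y^4 + 3*x^2*y + 2*x*y^2 - 3*y^3 - 3*y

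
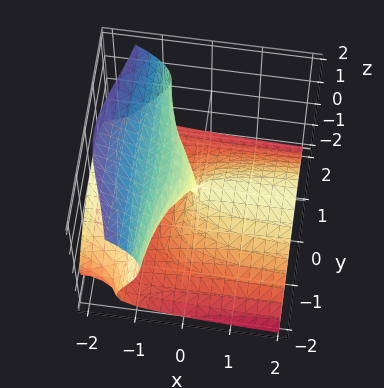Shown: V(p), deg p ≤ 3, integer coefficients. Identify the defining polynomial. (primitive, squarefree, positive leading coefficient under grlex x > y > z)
x*y^2 + z^3 + 2*x*z + y^2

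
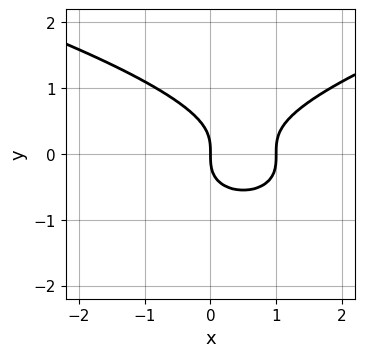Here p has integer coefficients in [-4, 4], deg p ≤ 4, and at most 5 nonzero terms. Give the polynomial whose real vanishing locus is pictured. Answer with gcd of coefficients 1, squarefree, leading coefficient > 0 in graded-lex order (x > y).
3*y^3 - 2*x^2 + 2*x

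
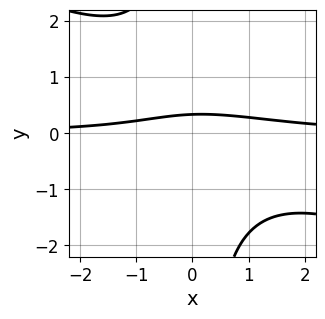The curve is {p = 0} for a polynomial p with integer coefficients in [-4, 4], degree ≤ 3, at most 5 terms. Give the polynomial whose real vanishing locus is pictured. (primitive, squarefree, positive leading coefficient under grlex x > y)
x^2*y + 2*x*y^2 - x*y + 3*y - 1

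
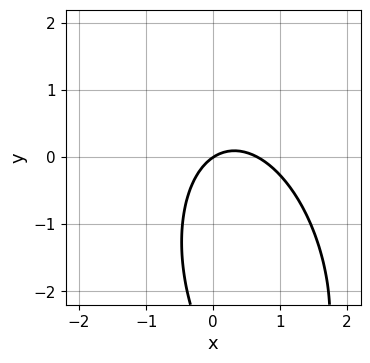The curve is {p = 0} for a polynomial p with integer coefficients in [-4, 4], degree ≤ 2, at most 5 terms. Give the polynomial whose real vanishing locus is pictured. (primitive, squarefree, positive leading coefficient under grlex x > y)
3*x^2 + x*y + y^2 - 2*x + 3*y

First, degree: the shape is more complex than any degree-1 curve, so deg p = 2.
Then, from the visible intercepts: one x-axis crossing is at x = 0; it meets the y-axis at y = 0 (among the integer gridlines).
Finally, the integer polynomial consistent with all of this is the stated p.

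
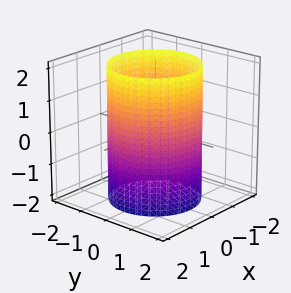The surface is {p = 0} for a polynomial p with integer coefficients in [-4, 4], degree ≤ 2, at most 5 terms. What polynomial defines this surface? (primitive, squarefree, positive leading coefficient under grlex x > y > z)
The degree is 2 — constant cross-section along one axis; a quadric.
By symmetry, every cross-section ⟂ z is a circle, so x, y appear only via x² + y²; mirror symmetry z ↦ −z ⇒ only even powers of z.
Reading off the gridlines: it misses every integer gridline on the z-axis; a circular section at z = 2 has radius between 1 and 2.
Fitting integer coefficients to these (and the overall shape) gives p.

x^2 + y^2 - 2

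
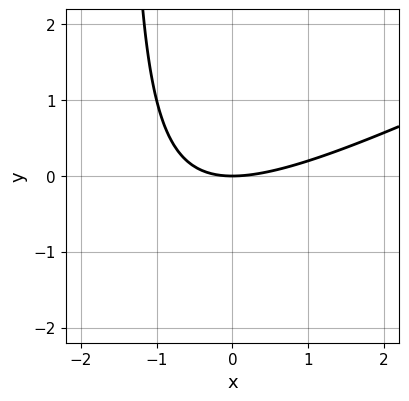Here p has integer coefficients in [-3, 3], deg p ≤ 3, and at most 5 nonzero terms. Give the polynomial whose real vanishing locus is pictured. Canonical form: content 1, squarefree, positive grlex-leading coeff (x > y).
The degree is 2 — no degree-1 curve has this shape.
From the visible intercepts: it crosses the x-axis at the gridline x = 0; one y-axis crossing is at y = 0.
Matching integer coefficients to the picture gives p.

x^2 - 2*x*y - 3*y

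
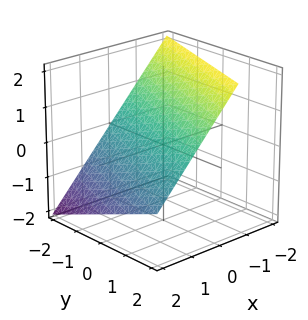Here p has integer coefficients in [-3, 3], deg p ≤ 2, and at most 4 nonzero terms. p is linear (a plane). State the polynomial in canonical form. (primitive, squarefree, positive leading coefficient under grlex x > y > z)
3*x - y + 3*z - 2

The degree is 1 — the surface is flat (a plane).
From the axis intercepts and sections: one y-axis crossing is at y = -2.
Fitting integer coefficients to these (and the overall shape) gives p.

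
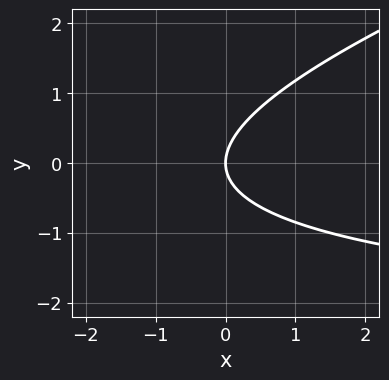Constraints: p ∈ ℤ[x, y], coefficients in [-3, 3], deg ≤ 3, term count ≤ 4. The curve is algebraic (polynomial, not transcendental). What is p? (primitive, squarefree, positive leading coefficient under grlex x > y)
x*y - 3*y^2 + 3*x

First, the degree is 2 — no degree-1 curve has this shape.
Next, from the visible intercepts: one x-axis crossing is at x = 0; one y-axis crossing is at y = 0.
Finally, fitting integer coefficients to these (and the overall shape) gives p.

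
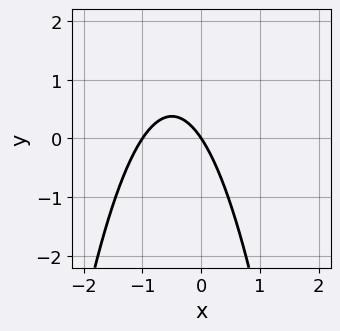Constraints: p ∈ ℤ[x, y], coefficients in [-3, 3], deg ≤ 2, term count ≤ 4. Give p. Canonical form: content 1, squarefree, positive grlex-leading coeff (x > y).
1. Degree: the shape is more complex than any degree-1 curve, so deg p = 2.
2. From the axis intercepts and sections: among the integer gridlines, it crosses the x-axis at x ∈ {-1, 0}; it crosses the y-axis at the gridline y = 0.
3. Matching integer coefficients to the picture gives p.

3*x^2 + 3*x + 2*y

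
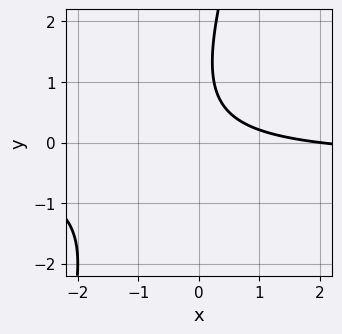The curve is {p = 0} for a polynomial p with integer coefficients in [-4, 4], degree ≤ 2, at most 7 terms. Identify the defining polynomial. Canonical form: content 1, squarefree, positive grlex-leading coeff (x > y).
(a) The degree is 2 — the shape is more complex than any degree-1 curve.
(b) Observable constraints: one x-axis crossing is at x = 2; no y-intercept at any integer in the box.
(c) Putting this together gives p.

3*x*y - y^2 + x + 2*y - 2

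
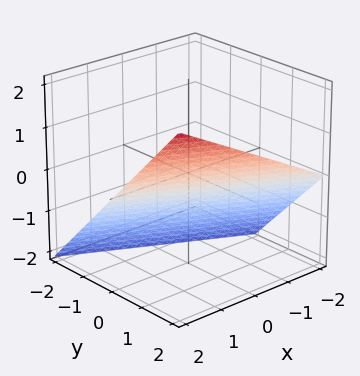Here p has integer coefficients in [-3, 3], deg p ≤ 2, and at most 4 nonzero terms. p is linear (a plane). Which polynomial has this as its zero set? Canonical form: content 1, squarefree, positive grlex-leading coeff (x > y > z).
x + 2*y - 2*z - 2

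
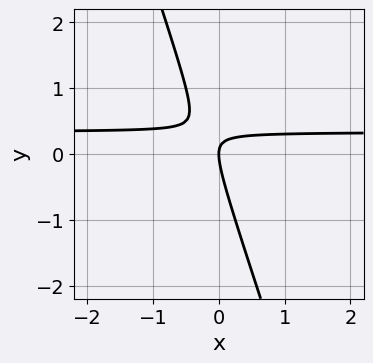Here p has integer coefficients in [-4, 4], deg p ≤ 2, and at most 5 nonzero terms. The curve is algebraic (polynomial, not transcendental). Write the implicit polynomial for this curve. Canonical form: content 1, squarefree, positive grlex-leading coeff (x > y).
Degree: the shape is more complex than any degree-1 curve, so deg p = 2.
Reading off the gridlines: it meets the y-axis at y = 0 (among the integer gridlines); one x-axis crossing is at x = 0.
Fitting integer coefficients to these (and the overall shape) gives p.

3*x*y + y^2 - x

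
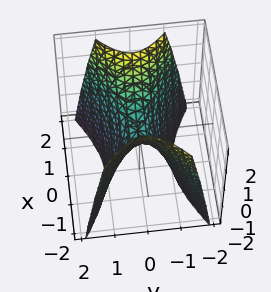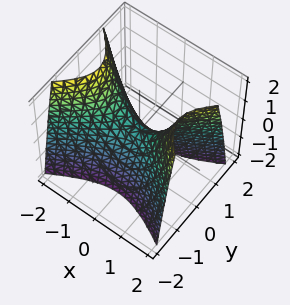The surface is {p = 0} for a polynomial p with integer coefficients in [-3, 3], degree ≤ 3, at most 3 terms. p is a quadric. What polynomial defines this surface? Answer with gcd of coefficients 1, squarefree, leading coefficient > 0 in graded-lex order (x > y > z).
x^2 - 2*y^2 - z

First, degree: a saddle surface; a quadric, so deg p = 2.
Then, symmetries: it's symmetric under y → −y, forcing even powers of y; mirror symmetry x ↦ −x ⇒ only even powers of x.
Then, reading off the gridlines: it meets the x-axis at x = 0 (among the integer gridlines); it crosses the y-axis at the gridline y = 0.
Finally, putting this together gives p.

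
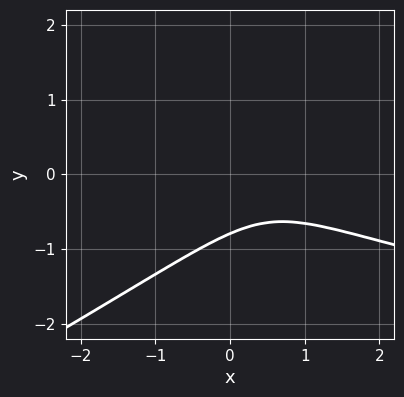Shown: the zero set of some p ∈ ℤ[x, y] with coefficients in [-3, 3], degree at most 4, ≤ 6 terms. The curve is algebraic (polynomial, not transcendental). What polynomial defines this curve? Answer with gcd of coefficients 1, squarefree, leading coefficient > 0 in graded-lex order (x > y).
x*y^2 - 2*y^3 - x^2 + x - 1

First, the degree is 3 — a generic line meets the curve in up to 3 points.
Then, from the axis intercepts and sections: the curve avoids every integer x-axis point in the box.
Finally, the integer polynomial consistent with all of this is the stated p.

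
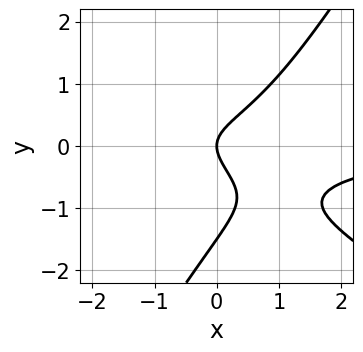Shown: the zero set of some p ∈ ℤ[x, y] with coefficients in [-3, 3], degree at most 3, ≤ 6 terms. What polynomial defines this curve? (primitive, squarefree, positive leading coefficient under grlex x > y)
First, degree: the shape is more complex than any degree-2 curve, so deg p = 3.
Then, from the visible intercepts: it meets the y-axis at y = 0 (among the integer gridlines); one x-axis crossing is at x = 0.
Finally, fitting integer coefficients to these (and the overall shape) gives p.

2*x^2*y + 2*x*y^2 - 2*y^3 - 3*y^2 + 2*x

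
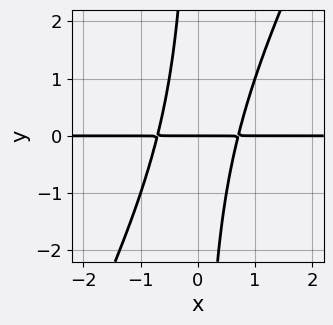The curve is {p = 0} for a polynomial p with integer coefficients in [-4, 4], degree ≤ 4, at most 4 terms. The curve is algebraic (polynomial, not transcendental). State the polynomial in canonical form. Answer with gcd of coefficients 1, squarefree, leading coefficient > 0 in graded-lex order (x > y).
2*x^2*y - x*y^2 - y

First, deg p = 3. No degree-2 curve has this shape.
Next, against the integer gridlines: it crosses the y-axis at the gridline y = 0; the visible x-axis segment lies entirely on the curve.
Finally, putting this together gives p.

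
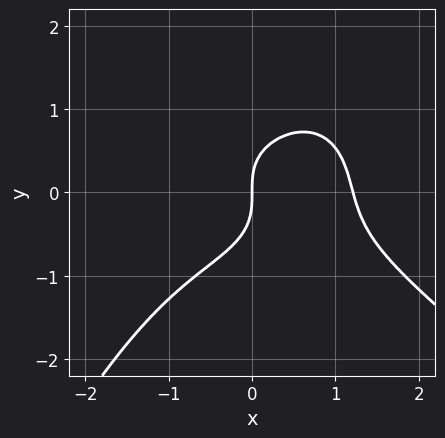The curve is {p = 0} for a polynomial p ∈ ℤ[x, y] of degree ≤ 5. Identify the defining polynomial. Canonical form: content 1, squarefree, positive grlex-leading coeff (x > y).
x^4 + x^3*y + 3*y^3 + x^2 - 3*x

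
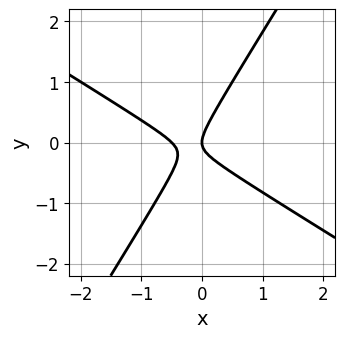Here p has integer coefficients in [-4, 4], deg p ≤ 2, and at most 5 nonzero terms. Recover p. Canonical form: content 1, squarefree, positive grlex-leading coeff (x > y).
First, degree: the shape is more complex than any degree-1 curve, so deg p = 2.
Then, reading off the gridlines: it meets the y-axis at y = 0 (among the integer gridlines); it meets the x-axis at x = 0 (among the integer gridlines).
Finally, putting this together gives p.

2*x^2 + 2*x*y - 2*y^2 + x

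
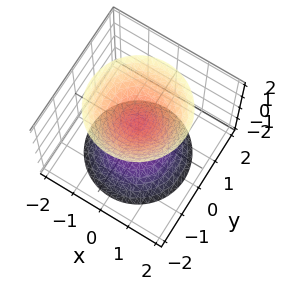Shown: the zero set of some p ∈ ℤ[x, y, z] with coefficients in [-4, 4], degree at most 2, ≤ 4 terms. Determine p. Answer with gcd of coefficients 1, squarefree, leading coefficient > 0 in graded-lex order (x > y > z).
(a) The picture has 2 separate pieces. They look like related sheets of one shape, so recover p as a whole.
(b) deg p = 2. Two sheets facing apart; a quadric.
(c) Symmetries: rotational symmetry about the z-axis ⇒ p depends on x, y only through x² + y²; the z ↦ −z reflection is a symmetry, so z appears only in even powers.
(d) Reading off the gridlines: the surface avoids every integer y-axis point in the box; a circular section at z = -2 has radius between 1 and 2; the surface avoids every integer x-axis point in the box.
(e) Together with the visible shape, these determine p as stated.

3*x^2 + 3*y^2 - 2*z^2 + 1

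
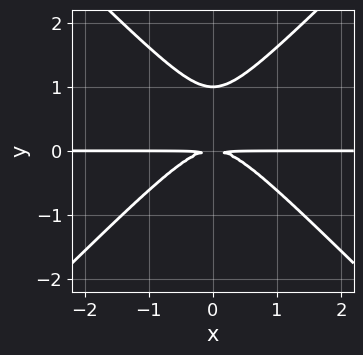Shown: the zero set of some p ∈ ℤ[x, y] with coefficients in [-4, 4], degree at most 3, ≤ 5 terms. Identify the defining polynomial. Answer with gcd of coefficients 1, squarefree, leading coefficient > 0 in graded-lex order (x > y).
First, deg p = 3. A generic line meets the curve in up to 3 points.
Next, symmetries: mirror symmetry x ↦ −x ⇒ only even powers of x.
Then, against the integer gridlines: every point of the x-axis in the box is on the curve; it crosses the y-axis at the gridline y = 1.
Finally, the integer polynomial consistent with all of this is the stated p.

x^2*y - y^3 + y^2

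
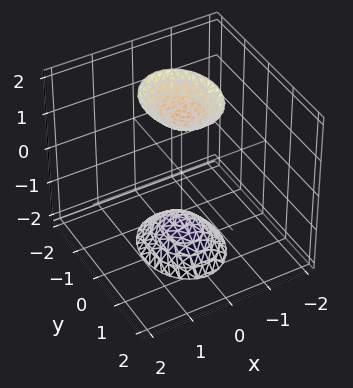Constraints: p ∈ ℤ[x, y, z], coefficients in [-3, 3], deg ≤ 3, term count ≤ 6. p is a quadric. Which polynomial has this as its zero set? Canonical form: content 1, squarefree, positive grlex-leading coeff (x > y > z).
1. The picture has 2 separate pieces. They look like related sheets of one shape, so recover p as a whole.
2. The degree is 2 — two separate bowl-shaped sheets opening away from each other; a quadric.
3. Symmetries: it's symmetric under y → −y, forcing even powers of y; mirror symmetry z ↦ −z ⇒ only even powers of z; the x ↦ −x reflection is a symmetry, so x appears only in even powers.
4. Reading off the gridlines: the surface avoids every integer x-axis point in the box; it misses every integer gridline on the y-axis.
5. Matching integer coefficients to the picture gives p.

3*x^2 + 2*y^2 - z^2 + 2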